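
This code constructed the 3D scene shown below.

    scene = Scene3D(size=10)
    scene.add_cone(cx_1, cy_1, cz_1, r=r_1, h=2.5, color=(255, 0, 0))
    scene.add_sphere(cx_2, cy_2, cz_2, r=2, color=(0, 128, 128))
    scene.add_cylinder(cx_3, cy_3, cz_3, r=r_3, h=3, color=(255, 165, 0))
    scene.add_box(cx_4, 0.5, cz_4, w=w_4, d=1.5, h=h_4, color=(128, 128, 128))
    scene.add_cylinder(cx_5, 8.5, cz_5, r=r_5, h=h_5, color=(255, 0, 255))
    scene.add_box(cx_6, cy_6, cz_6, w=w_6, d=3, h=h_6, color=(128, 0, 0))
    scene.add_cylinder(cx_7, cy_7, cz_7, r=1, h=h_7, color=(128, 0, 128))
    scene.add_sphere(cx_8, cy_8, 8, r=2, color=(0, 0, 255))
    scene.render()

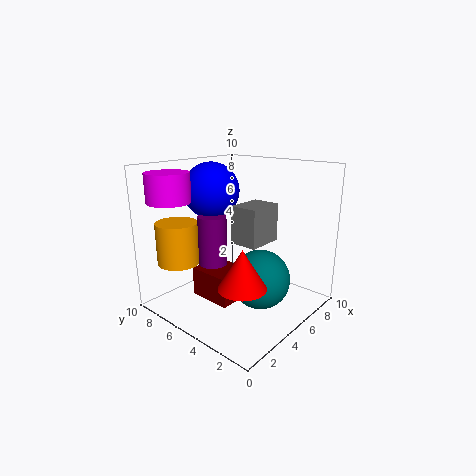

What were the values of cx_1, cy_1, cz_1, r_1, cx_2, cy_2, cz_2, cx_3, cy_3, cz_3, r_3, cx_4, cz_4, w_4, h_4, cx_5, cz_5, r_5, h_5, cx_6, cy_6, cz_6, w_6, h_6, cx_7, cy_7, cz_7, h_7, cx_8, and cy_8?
cx_1 = 2.5; cy_1 = 2.5; cz_1 = 3; r_1 = 1.5; cx_2 = 5; cy_2 = 3; cz_2 = 2.5; cx_3 = 2.5; cy_3 = 8.5; cz_3 = 3; r_3 = 1.5; cx_4 = 1; cz_4 = 6.5; w_4 = 2; h_4 = 2; cx_5 = 2; cz_5 = 7.5; r_5 = 1.5; h_5 = 2; cx_6 = 2.5; cy_6 = 4; cz_6 = 1; w_6 = 2.5; h_6 = 2; cx_7 = 4; cy_7 = 6.5; cz_7 = 2; h_7 = 4.5; cx_8 = 5; cy_8 = 7.5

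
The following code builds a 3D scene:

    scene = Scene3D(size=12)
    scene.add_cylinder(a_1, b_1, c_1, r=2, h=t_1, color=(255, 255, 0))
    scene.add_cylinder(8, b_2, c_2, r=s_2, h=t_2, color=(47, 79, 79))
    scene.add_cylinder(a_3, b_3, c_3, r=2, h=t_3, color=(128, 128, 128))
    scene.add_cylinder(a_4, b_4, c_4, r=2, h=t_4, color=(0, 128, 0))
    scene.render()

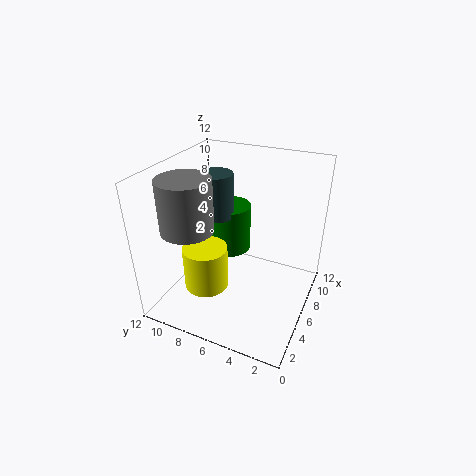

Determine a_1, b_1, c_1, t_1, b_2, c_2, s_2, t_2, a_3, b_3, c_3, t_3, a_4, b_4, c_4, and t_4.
a_1 = 5.5, b_1 = 9, c_1 = 0.5, t_1 = 4, b_2 = 9, c_2 = 6.5, s_2 = 1.5, t_2 = 4, a_3 = 2.5, b_3 = 8.5, c_3 = 8, t_3 = 4, a_4 = 9.5, b_4 = 8.5, c_4 = 2.5, t_4 = 4.5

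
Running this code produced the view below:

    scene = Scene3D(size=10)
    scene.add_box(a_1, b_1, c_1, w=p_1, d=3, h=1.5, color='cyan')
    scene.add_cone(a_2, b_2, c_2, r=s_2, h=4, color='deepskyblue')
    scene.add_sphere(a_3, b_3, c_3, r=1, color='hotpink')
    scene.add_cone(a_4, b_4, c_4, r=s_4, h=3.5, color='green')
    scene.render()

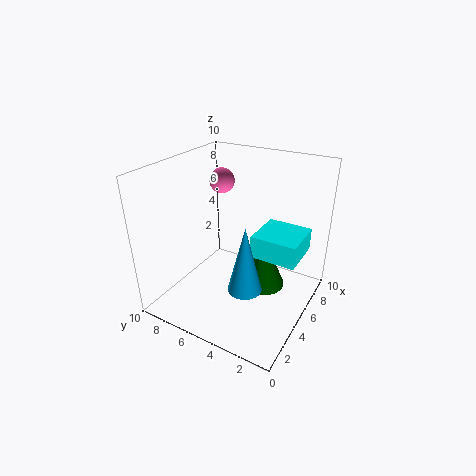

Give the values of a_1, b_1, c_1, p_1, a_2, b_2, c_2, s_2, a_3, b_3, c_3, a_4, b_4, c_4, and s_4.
a_1 = 4; b_1 = 0.5; c_1 = 4.5; p_1 = 3; a_2 = 1.5; b_2 = 2.5; c_2 = 4; s_2 = 1; a_3 = 8.5; b_3 = 8.5; c_3 = 7.5; a_4 = 5; b_4 = 3; c_4 = 2; s_4 = 1.5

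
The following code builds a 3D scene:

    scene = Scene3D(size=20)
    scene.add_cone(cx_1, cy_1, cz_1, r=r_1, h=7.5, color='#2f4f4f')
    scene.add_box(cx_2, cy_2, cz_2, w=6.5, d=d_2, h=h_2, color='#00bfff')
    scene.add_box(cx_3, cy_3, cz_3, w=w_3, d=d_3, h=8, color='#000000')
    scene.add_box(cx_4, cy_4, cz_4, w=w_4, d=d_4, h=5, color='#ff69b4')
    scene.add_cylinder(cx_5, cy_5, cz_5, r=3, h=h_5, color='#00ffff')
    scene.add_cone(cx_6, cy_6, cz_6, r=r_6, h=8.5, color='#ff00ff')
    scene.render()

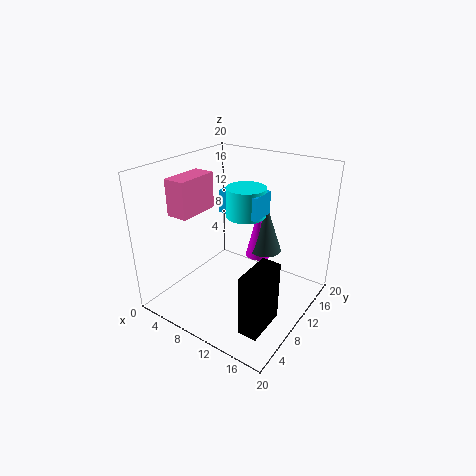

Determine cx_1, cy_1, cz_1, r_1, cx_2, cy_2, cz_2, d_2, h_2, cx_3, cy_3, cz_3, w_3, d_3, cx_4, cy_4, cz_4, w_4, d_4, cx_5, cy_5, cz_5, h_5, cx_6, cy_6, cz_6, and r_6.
cx_1 = 10.5; cy_1 = 17; cz_1 = 5; r_1 = 2.5; cx_2 = 4.5; cy_2 = 13; cz_2 = 11.5; d_2 = 4; h_2 = 3.5; cx_3 = 15.5; cy_3 = 2; cz_3 = 2; w_3 = 2.5; d_3 = 5.5; cx_4 = 2.5; cy_4 = 4.5; cz_4 = 13.5; w_4 = 3; d_4 = 6; cx_5 = 8; cy_5 = 15; cz_5 = 11; h_5 = 4.5; cx_6 = 9.5; cy_6 = 16.5; cz_6 = 4; r_6 = 2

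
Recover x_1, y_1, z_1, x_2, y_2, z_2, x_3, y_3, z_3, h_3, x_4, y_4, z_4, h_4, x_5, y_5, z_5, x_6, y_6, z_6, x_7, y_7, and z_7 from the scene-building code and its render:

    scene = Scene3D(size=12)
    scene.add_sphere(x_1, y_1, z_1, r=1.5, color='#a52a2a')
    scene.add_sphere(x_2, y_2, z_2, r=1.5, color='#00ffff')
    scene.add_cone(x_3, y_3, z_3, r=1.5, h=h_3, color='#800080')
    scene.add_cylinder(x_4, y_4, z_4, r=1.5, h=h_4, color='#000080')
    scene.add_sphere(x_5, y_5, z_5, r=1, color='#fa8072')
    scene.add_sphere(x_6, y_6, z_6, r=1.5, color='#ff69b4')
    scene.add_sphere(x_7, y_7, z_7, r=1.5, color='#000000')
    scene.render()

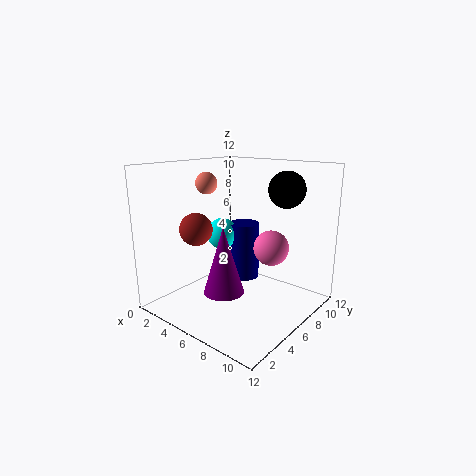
x_1 = 1.5, y_1 = 5.5, z_1 = 6, x_2 = 2, y_2 = 8.5, z_2 = 5, x_3 = 7.5, y_3 = 2.5, z_3 = 3, h_3 = 5, x_4 = 3.5, y_4 = 10, z_4 = 0.5, h_4 = 5.5, x_5 = 1.5, y_5 = 7, z_5 = 10, x_6 = 8, y_6 = 8, z_6 = 5, x_7 = 9, y_7 = 8.5, z_7 = 10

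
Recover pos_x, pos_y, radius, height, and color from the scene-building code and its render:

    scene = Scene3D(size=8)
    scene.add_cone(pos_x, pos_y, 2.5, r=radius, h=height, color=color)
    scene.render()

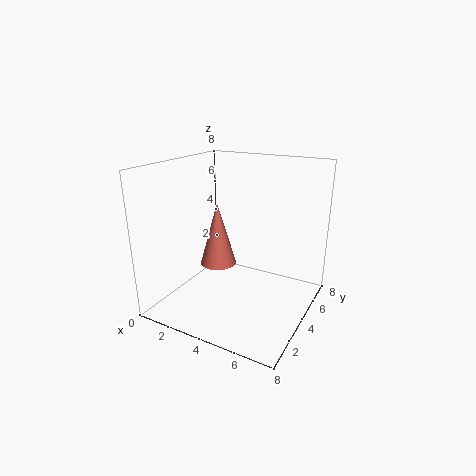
pos_x = 3; pos_y = 3.5; radius = 1; height = 3.5; color = 'salmon'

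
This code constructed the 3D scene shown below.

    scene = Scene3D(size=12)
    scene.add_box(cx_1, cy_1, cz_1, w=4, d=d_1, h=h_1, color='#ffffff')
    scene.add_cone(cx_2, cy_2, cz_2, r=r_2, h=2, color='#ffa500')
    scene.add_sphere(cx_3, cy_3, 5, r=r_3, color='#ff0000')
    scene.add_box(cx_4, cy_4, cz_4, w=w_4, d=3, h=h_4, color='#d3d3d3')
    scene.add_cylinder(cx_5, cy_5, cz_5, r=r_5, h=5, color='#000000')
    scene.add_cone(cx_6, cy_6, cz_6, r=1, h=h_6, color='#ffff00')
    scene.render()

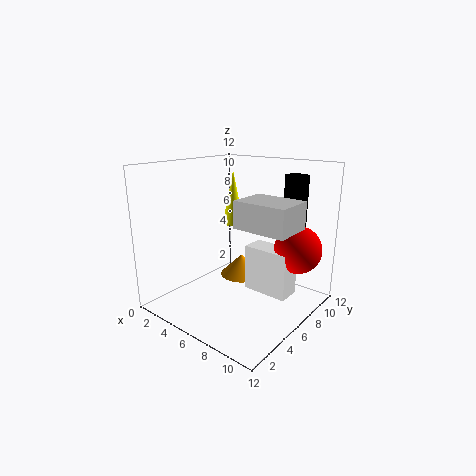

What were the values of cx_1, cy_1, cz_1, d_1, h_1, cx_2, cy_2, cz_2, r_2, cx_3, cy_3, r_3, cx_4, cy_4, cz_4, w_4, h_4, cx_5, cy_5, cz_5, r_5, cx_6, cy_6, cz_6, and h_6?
cx_1 = 6
cy_1 = 7
cz_1 = 1
d_1 = 2
h_1 = 4
cx_2 = 4
cy_2 = 9
cz_2 = 1
r_2 = 2
cx_3 = 10
cy_3 = 9
r_3 = 2
cx_4 = 8
cy_4 = 3
cz_4 = 8
w_4 = 4
h_4 = 2
cx_5 = 9
cy_5 = 10
cz_5 = 6
r_5 = 1
cx_6 = 3
cy_6 = 9
cz_6 = 6
h_6 = 5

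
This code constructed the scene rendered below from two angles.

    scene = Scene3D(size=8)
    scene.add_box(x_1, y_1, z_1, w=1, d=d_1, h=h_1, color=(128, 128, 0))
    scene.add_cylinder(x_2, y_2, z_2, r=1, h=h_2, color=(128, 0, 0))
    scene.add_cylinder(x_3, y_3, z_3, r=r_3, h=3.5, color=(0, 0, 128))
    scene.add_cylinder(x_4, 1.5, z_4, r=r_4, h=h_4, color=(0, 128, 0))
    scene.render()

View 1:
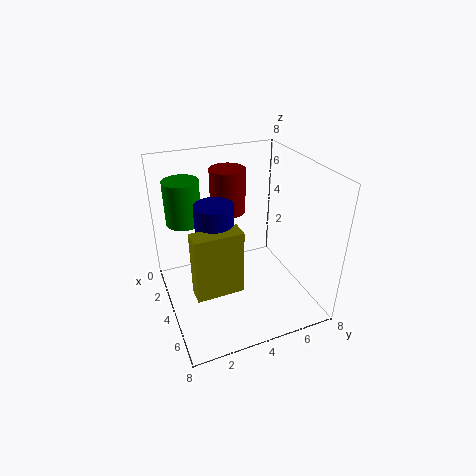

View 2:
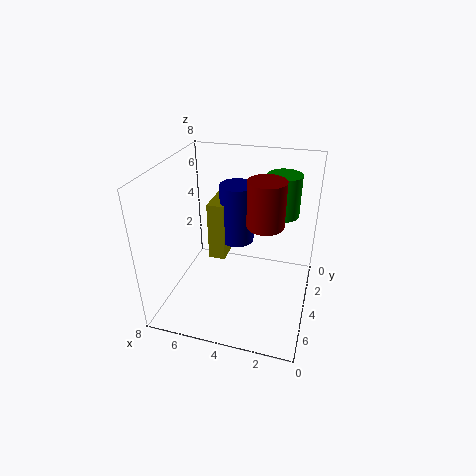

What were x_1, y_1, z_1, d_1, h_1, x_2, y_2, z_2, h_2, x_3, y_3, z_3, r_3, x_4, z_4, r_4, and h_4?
x_1 = 5, y_1 = 1, z_1 = 2, d_1 = 2.5, h_1 = 3.5, x_2 = 2.5, y_2 = 4, z_2 = 5, h_2 = 2.5, x_3 = 4.5, y_3 = 2.5, z_3 = 3, r_3 = 1, x_4 = 2, z_4 = 4.5, r_4 = 1, h_4 = 2.5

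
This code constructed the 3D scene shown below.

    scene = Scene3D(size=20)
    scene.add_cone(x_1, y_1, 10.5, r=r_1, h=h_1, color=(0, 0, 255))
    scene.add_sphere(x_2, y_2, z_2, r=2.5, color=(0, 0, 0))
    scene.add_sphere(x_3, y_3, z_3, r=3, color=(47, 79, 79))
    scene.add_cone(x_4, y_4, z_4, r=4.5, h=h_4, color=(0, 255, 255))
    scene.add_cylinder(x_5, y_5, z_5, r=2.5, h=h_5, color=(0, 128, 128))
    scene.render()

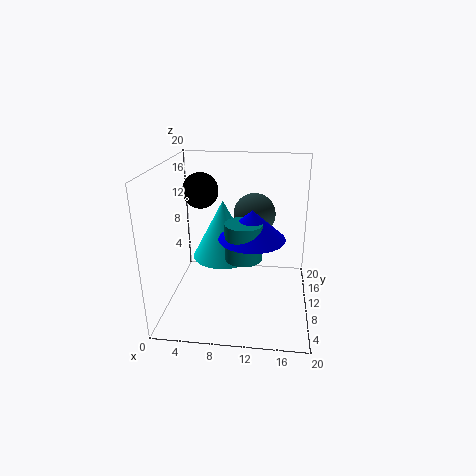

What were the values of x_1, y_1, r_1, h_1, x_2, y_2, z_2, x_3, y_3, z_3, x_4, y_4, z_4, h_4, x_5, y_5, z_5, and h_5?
x_1 = 12, y_1 = 9, r_1 = 4.5, h_1 = 4, x_2 = 4.5, y_2 = 12, z_2 = 16, x_3 = 12, y_3 = 13, z_3 = 12.5, x_4 = 7.5, y_4 = 12.5, z_4 = 6, h_4 = 8.5, x_5 = 11, y_5 = 8, z_5 = 8, h_5 = 5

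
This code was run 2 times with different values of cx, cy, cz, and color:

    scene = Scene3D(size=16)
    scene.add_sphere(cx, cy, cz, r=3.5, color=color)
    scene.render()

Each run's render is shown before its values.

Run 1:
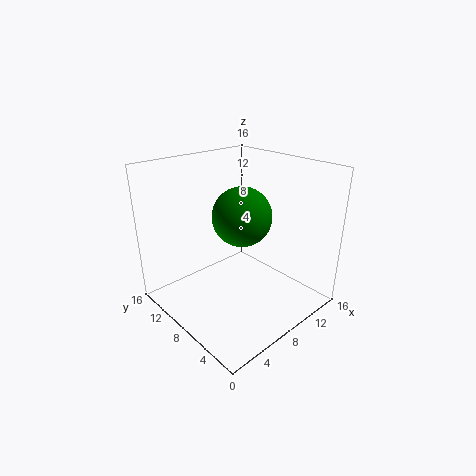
cx = 10
cy = 9.5
cz = 9.5
color = 'green'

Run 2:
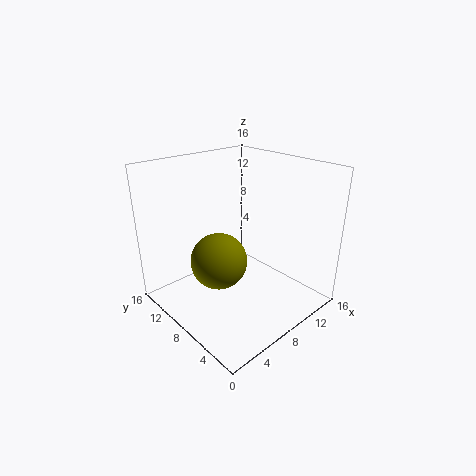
cx = 8
cy = 11.5
cz = 3.5
color = 'olive'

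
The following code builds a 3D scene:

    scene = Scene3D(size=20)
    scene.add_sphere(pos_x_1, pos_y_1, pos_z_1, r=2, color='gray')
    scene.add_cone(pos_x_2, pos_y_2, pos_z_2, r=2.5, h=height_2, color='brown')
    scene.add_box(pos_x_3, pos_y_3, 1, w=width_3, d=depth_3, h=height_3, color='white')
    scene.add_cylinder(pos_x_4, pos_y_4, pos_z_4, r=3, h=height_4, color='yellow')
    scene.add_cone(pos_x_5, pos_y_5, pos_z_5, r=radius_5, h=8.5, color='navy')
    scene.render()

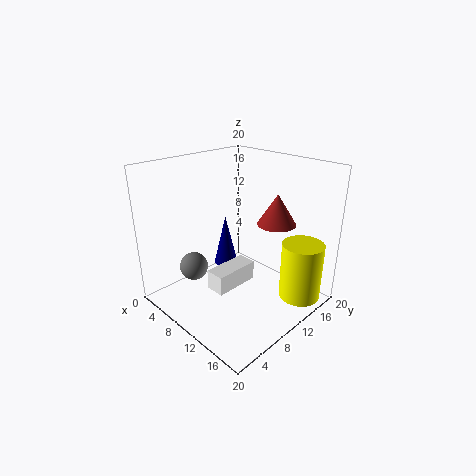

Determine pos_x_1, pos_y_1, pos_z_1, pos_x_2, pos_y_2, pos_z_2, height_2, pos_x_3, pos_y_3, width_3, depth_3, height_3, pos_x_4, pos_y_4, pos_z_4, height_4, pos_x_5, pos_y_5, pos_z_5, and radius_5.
pos_x_1 = 5.5, pos_y_1 = 5.5, pos_z_1 = 5.5, pos_x_2 = 15, pos_y_2 = 12, pos_z_2 = 13, height_2 = 4, pos_x_3 = 6, pos_y_3 = 7.5, width_3 = 3, depth_3 = 7, height_3 = 3, pos_x_4 = 16.5, pos_y_4 = 16.5, pos_z_4 = 0.5, height_4 = 8.5, pos_x_5 = 2, pos_y_5 = 15, pos_z_5 = 1, radius_5 = 2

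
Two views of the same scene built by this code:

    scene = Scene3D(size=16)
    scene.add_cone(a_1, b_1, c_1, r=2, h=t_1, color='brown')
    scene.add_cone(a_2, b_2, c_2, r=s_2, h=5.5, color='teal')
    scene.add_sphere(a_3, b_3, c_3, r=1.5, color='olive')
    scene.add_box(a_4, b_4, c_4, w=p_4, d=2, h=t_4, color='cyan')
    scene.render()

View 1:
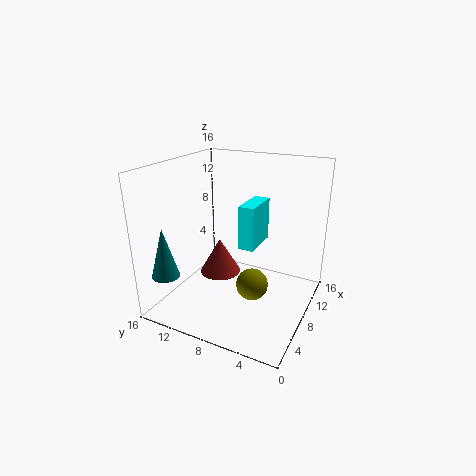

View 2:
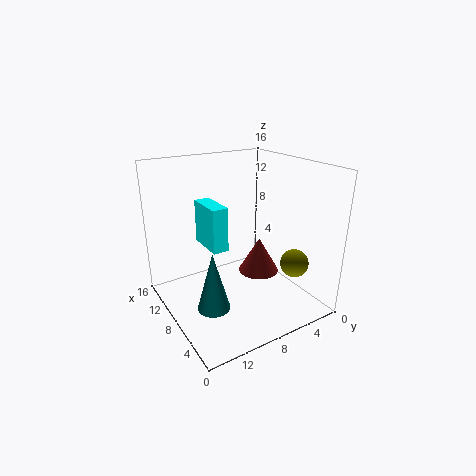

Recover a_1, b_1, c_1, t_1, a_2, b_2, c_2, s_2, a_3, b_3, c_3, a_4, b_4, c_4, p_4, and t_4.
a_1 = 4; b_1 = 8; c_1 = 6; t_1 = 3.5; a_2 = 2.5; b_2 = 14; c_2 = 4.5; s_2 = 1.5; a_3 = 3; b_3 = 4; c_3 = 6; a_4 = 11; b_4 = 7.5; c_4 = 5; p_4 = 5; t_4 = 5.5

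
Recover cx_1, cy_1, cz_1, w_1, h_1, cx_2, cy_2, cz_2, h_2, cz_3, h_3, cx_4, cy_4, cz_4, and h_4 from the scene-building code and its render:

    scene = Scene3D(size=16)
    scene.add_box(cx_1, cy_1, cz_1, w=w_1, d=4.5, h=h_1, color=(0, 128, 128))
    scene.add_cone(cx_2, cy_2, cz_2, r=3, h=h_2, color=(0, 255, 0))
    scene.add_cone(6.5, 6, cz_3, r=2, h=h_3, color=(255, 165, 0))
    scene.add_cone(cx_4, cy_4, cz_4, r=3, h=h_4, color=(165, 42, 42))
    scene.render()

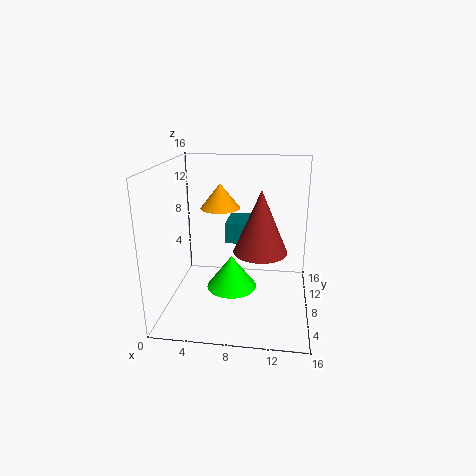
cx_1 = 6, cy_1 = 11, cz_1 = 6, w_1 = 4, h_1 = 2.5, cx_2 = 7, cy_2 = 9.5, cz_2 = 1, h_2 = 4, cz_3 = 12, h_3 = 2.5, cx_4 = 10.5, cy_4 = 8, cz_4 = 6.5, h_4 = 7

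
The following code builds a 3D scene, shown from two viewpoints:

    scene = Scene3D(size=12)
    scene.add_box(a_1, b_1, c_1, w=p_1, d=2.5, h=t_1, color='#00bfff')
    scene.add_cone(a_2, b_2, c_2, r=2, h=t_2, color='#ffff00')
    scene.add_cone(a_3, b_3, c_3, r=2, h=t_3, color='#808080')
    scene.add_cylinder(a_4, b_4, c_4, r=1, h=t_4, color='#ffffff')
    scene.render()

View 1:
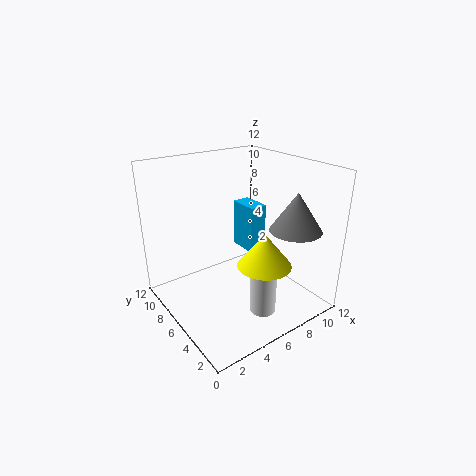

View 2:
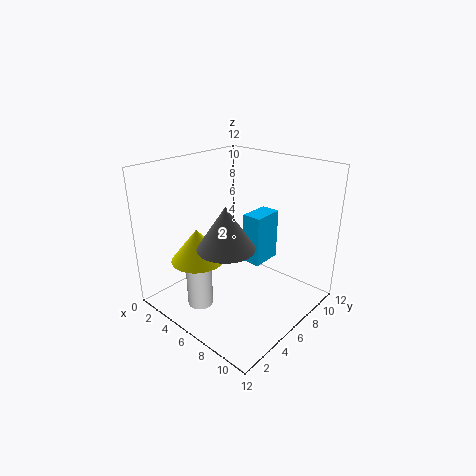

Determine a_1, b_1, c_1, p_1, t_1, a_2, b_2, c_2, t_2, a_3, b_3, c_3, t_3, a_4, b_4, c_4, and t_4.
a_1 = 7
b_1 = 5.5
c_1 = 4.5
p_1 = 1.5
t_1 = 4
a_2 = 5.5
b_2 = 2
c_2 = 5.5
t_2 = 2.5
a_3 = 8.5
b_3 = 2
c_3 = 7.5
t_3 = 3
a_4 = 5.5
b_4 = 2
c_4 = 1.5
t_4 = 3.5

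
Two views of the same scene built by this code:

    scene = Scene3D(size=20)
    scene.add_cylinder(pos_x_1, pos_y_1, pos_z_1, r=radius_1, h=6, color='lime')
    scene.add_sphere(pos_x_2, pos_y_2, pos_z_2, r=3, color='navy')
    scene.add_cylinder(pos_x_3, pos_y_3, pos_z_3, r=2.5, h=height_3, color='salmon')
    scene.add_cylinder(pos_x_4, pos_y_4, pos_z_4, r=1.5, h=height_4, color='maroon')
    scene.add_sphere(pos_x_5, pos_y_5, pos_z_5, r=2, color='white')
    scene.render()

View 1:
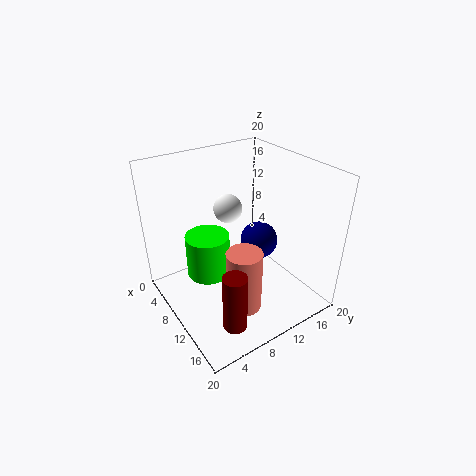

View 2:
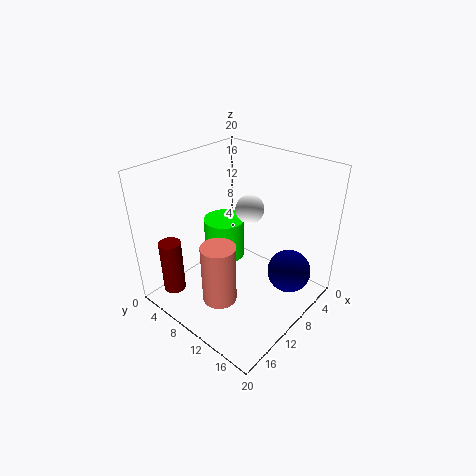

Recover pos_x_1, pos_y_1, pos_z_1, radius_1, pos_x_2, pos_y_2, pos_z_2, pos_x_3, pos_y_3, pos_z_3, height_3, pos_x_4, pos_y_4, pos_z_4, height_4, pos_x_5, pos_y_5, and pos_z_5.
pos_x_1 = 8.5
pos_y_1 = 6
pos_z_1 = 5
radius_1 = 3
pos_x_2 = 6.5
pos_y_2 = 16.5
pos_z_2 = 5.5
pos_x_3 = 13
pos_y_3 = 9
pos_z_3 = 0.5
height_3 = 9
pos_x_4 = 17.5
pos_y_4 = 4.5
pos_z_4 = 3
height_4 = 7.5
pos_x_5 = 7.5
pos_y_5 = 10
pos_z_5 = 13.5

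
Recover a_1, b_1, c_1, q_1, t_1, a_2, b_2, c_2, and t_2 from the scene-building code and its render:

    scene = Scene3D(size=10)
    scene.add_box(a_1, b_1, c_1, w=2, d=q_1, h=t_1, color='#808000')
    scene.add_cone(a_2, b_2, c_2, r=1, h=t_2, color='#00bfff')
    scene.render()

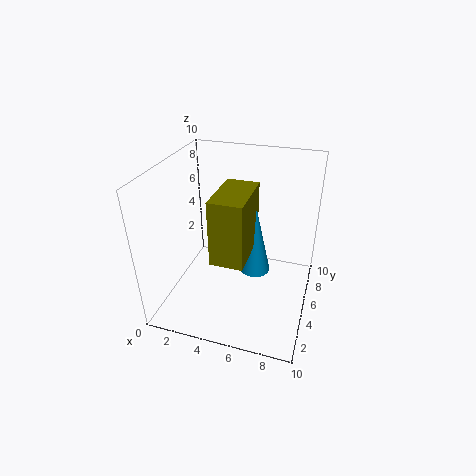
a_1 = 4.5; b_1 = 1; c_1 = 5.5; q_1 = 3.5; t_1 = 4; a_2 = 6.5; b_2 = 4; c_2 = 3.5; t_2 = 4.5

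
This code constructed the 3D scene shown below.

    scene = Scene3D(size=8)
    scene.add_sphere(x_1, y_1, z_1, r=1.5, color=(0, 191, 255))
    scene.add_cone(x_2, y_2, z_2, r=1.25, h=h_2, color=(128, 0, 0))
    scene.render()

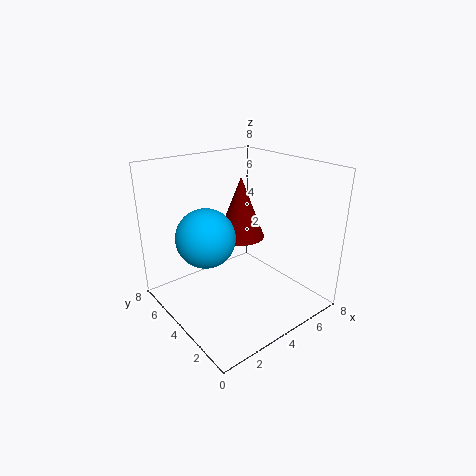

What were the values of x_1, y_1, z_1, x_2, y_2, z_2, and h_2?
x_1 = 1.75; y_1 = 3.75; z_1 = 4.75; x_2 = 4; y_2 = 3.75; z_2 = 4.25; h_2 = 3.25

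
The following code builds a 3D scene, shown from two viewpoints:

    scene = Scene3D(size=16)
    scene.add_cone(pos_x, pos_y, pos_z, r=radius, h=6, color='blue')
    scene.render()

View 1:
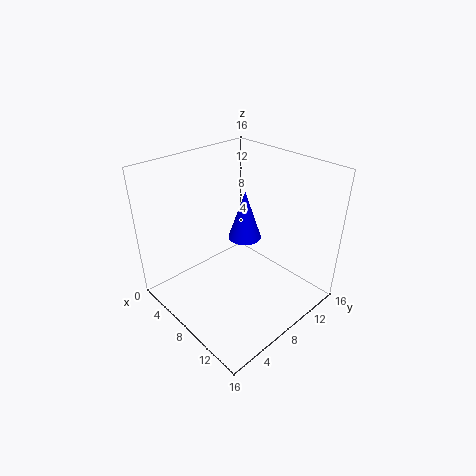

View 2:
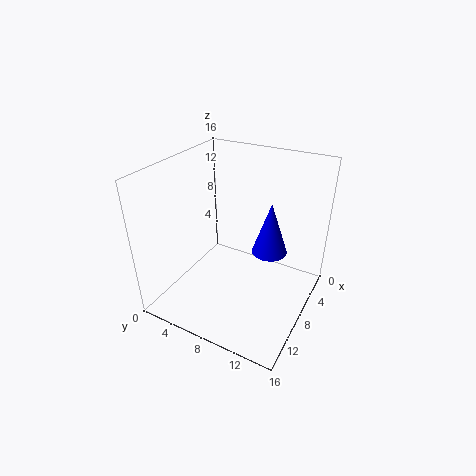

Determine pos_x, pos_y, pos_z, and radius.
pos_x = 6, pos_y = 11, pos_z = 6, radius = 2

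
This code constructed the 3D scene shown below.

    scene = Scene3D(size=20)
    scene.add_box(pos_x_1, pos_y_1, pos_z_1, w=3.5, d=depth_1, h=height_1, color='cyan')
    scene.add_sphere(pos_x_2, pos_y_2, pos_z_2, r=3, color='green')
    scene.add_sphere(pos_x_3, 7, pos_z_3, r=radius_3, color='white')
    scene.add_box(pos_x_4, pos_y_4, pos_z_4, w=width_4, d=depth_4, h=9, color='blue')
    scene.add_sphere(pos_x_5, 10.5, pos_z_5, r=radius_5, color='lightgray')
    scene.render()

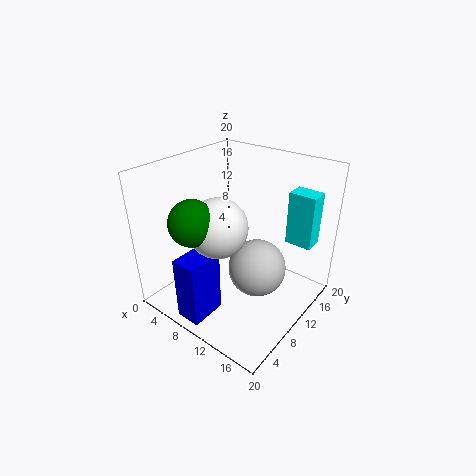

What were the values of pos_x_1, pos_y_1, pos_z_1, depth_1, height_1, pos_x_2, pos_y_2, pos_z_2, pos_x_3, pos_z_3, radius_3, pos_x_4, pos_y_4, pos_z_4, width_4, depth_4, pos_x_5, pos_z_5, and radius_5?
pos_x_1 = 16
pos_y_1 = 12.5
pos_z_1 = 10.5
depth_1 = 2.5
height_1 = 7
pos_x_2 = 7.5
pos_y_2 = 4
pos_z_2 = 14
pos_x_3 = 9
pos_z_3 = 12.5
radius_3 = 4
pos_x_4 = 6.5
pos_y_4 = 1
pos_z_4 = 0.5
width_4 = 3.5
depth_4 = 5
pos_x_5 = 13
pos_z_5 = 6
radius_5 = 4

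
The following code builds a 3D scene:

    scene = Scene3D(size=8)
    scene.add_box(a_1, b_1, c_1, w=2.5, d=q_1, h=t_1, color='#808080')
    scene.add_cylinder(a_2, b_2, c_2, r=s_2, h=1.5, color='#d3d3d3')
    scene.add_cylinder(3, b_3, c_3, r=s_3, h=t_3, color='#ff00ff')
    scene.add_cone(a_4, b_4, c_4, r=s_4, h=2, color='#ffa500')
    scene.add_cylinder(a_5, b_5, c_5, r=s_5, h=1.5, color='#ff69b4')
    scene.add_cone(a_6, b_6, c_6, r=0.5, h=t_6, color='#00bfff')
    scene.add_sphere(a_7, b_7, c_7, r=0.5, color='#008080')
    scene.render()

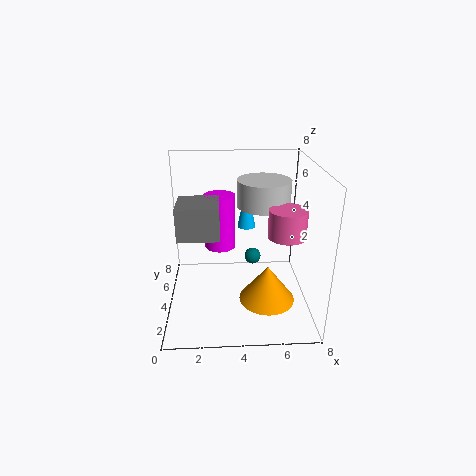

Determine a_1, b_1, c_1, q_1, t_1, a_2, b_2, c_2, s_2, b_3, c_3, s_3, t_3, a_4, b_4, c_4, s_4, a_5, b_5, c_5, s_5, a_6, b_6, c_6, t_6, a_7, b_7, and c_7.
a_1 = 0.5, b_1 = 4.5, c_1 = 3.5, q_1 = 2.5, t_1 = 2, a_2 = 5.5, b_2 = 5, c_2 = 5.5, s_2 = 1.5, b_3 = 7, c_3 = 2, s_3 = 1, t_3 = 3.5, a_4 = 5.5, b_4 = 2.5, c_4 = 1, s_4 = 1.5, a_5 = 6.5, b_5 = 3, c_5 = 4.5, s_5 = 1, a_6 = 4.5, b_6 = 4.5, c_6 = 4.5, t_6 = 2.5, a_7 = 5, b_7 = 5.5, c_7 = 2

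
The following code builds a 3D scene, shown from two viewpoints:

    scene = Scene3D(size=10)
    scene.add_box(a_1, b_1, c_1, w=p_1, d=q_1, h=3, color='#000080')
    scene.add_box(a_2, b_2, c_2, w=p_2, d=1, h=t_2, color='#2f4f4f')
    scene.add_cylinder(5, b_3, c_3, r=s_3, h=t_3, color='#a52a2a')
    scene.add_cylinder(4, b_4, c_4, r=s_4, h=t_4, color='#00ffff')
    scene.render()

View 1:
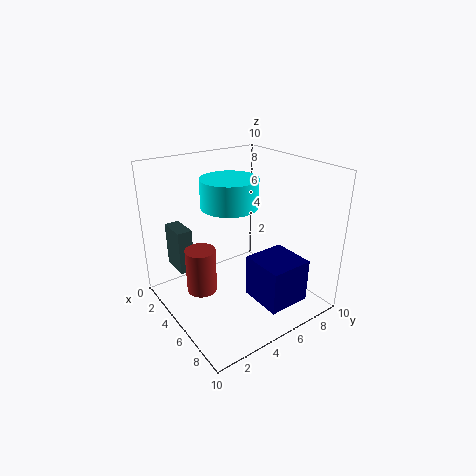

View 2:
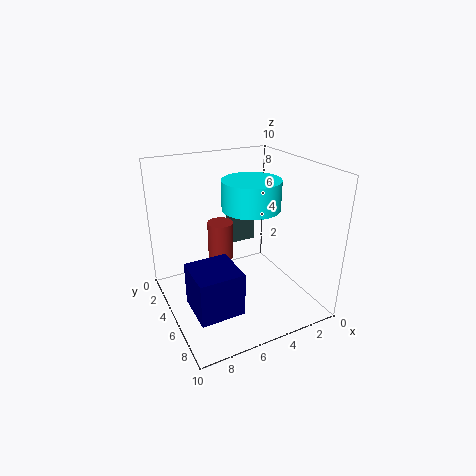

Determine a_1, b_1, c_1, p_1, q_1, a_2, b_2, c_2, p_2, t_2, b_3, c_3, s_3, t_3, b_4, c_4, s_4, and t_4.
a_1 = 6
b_1 = 5
c_1 = 1
p_1 = 3
q_1 = 3
a_2 = 2
b_2 = 1
c_2 = 3
p_2 = 2
t_2 = 3
b_3 = 2
c_3 = 2
s_3 = 1
t_3 = 3
b_4 = 5
c_4 = 7
s_4 = 2
t_4 = 2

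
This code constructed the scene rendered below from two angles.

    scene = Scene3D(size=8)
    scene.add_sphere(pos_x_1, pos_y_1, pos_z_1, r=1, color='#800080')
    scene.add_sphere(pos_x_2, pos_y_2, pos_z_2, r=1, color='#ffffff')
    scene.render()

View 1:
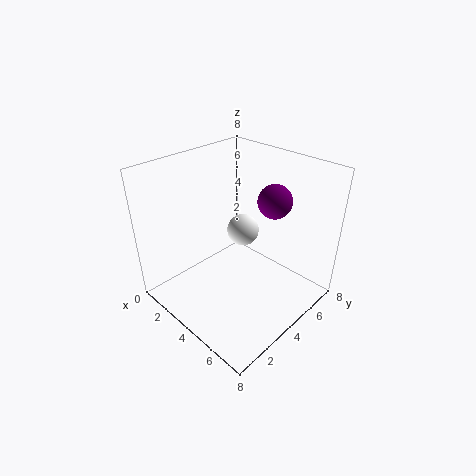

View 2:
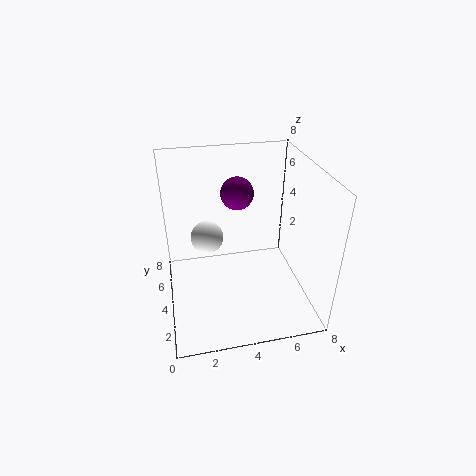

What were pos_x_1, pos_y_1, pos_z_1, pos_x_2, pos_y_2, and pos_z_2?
pos_x_1 = 4.5
pos_y_1 = 6.5
pos_z_1 = 5.5
pos_x_2 = 2.5
pos_y_2 = 6
pos_z_2 = 3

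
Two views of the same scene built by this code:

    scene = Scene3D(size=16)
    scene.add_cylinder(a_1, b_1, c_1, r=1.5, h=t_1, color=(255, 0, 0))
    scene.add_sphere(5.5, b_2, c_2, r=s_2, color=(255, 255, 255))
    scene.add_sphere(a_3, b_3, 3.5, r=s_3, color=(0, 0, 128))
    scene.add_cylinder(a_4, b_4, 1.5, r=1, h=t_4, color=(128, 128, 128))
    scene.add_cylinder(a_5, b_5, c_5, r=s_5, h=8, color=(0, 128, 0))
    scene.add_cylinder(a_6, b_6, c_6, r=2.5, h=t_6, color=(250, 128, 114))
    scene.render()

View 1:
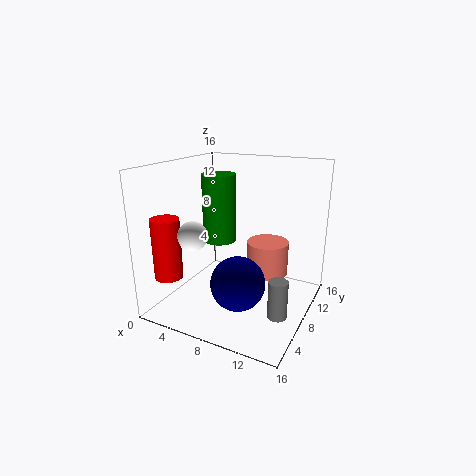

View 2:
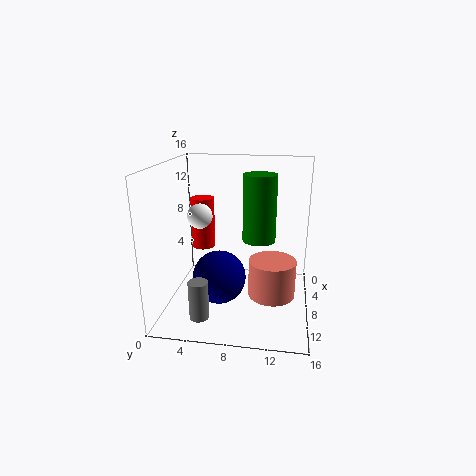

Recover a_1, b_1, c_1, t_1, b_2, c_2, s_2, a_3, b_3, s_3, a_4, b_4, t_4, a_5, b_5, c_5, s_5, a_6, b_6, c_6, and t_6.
a_1 = 2.5; b_1 = 2.5; c_1 = 4.5; t_1 = 6.5; b_2 = 3; c_2 = 9.5; s_2 = 1.5; a_3 = 9; b_3 = 6; s_3 = 3; a_4 = 14; b_4 = 5; t_4 = 4; a_5 = 4.5; b_5 = 10; c_5 = 6.5; s_5 = 2; a_6 = 10; b_6 = 12; c_6 = 2.5; t_6 = 4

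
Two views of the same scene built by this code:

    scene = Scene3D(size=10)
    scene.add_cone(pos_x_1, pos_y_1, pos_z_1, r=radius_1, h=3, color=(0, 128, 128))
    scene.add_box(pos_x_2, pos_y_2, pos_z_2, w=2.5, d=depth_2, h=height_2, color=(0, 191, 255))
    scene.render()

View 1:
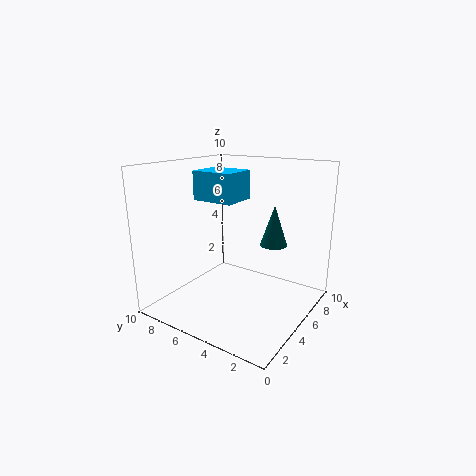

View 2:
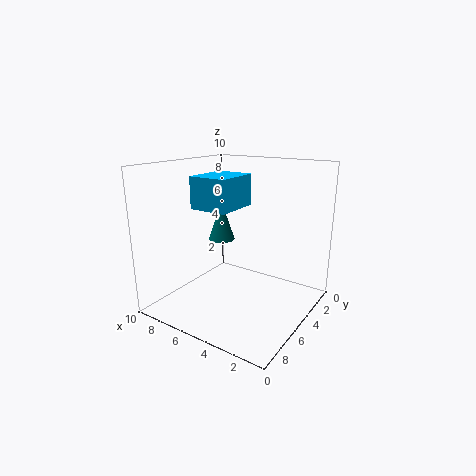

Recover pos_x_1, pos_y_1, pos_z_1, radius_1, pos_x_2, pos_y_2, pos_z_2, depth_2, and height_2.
pos_x_1 = 7.5, pos_y_1 = 3.5, pos_z_1 = 4, radius_1 = 1, pos_x_2 = 4, pos_y_2 = 5, pos_z_2 = 7.5, depth_2 = 3, height_2 = 2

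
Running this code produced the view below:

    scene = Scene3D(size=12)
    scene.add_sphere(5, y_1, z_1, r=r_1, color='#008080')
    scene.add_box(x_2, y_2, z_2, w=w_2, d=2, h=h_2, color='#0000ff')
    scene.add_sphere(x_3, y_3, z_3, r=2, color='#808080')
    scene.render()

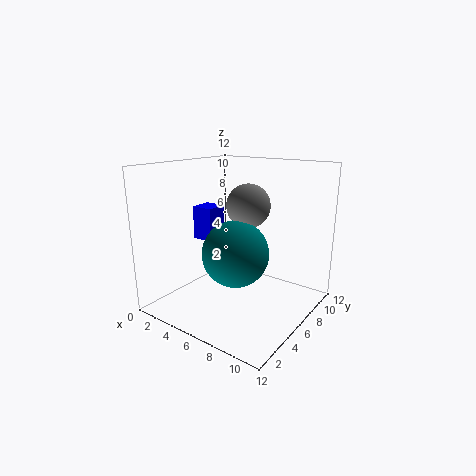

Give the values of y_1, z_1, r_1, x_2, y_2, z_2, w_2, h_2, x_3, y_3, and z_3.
y_1 = 7, z_1 = 4, r_1 = 3, x_2 = 1, y_2 = 6, z_2 = 5, w_2 = 2, h_2 = 3, x_3 = 5, y_3 = 9, z_3 = 8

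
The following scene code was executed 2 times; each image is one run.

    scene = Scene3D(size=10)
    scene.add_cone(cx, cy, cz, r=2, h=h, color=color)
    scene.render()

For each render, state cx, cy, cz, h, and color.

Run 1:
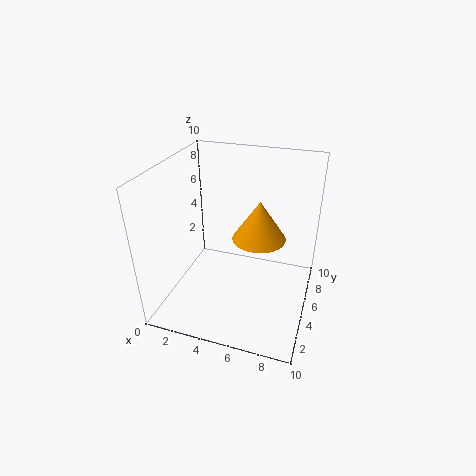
cx = 6
cy = 7
cz = 4
h = 3
color = 'orange'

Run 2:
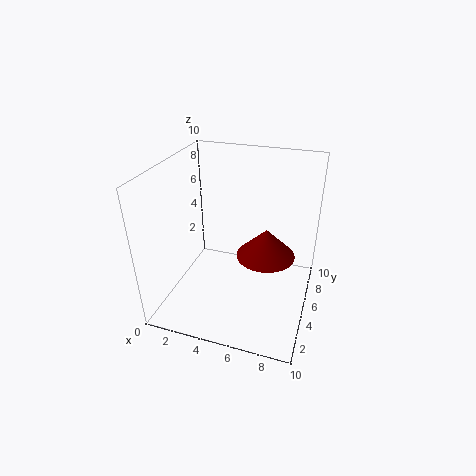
cx = 7
cy = 5
cz = 4
h = 2
color = 'maroon'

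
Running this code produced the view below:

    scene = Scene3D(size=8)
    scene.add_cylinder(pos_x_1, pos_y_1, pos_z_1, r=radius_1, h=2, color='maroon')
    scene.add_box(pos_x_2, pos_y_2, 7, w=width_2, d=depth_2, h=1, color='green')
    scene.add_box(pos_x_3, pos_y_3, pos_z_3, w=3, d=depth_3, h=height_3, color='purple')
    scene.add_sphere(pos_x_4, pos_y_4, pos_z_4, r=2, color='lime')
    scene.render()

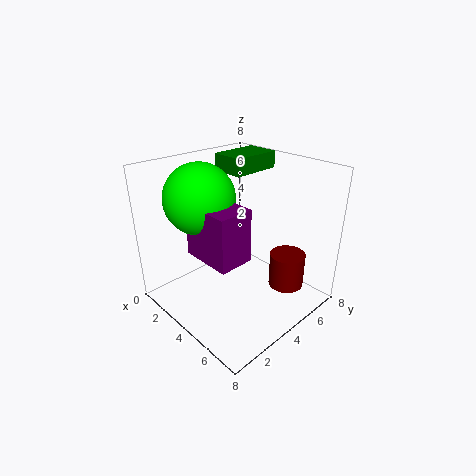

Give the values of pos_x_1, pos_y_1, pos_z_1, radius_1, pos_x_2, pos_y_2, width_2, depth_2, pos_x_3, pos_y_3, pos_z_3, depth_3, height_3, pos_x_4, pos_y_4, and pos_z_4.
pos_x_1 = 6; pos_y_1 = 6; pos_z_1 = 1; radius_1 = 1; pos_x_2 = 1; pos_y_2 = 5; width_2 = 2; depth_2 = 3; pos_x_3 = 2; pos_y_3 = 2; pos_z_3 = 3; depth_3 = 2; height_3 = 3; pos_x_4 = 2; pos_y_4 = 3; pos_z_4 = 6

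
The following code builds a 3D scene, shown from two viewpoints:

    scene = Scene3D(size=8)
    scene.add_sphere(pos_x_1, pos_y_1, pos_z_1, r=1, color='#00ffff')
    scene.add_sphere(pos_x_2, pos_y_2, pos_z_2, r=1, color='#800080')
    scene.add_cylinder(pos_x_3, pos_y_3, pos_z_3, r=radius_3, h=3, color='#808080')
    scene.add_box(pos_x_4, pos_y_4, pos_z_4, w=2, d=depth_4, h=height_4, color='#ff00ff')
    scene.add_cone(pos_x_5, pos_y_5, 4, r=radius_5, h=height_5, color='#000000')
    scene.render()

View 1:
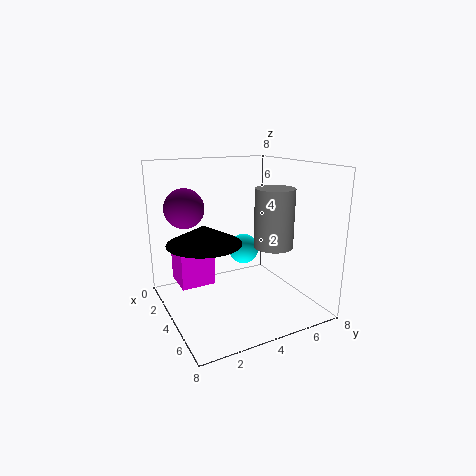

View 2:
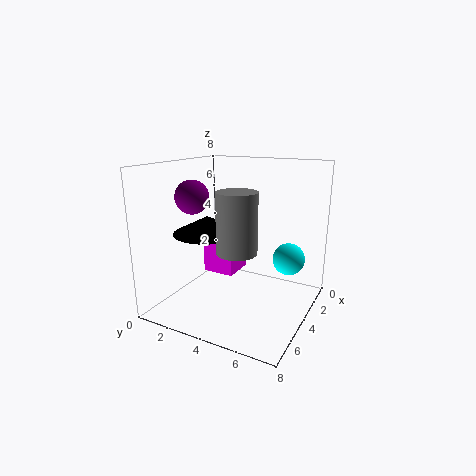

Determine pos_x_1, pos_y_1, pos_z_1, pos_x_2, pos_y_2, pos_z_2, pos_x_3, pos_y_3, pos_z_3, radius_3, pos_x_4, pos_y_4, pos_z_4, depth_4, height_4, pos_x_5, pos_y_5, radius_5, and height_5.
pos_x_1 = 1
pos_y_1 = 6
pos_z_1 = 2
pos_x_2 = 4
pos_y_2 = 1
pos_z_2 = 6
pos_x_3 = 6
pos_y_3 = 5
pos_z_3 = 4
radius_3 = 1
pos_x_4 = 1
pos_y_4 = 1
pos_z_4 = 1
depth_4 = 2
height_4 = 2
pos_x_5 = 4
pos_y_5 = 2
radius_5 = 2
height_5 = 1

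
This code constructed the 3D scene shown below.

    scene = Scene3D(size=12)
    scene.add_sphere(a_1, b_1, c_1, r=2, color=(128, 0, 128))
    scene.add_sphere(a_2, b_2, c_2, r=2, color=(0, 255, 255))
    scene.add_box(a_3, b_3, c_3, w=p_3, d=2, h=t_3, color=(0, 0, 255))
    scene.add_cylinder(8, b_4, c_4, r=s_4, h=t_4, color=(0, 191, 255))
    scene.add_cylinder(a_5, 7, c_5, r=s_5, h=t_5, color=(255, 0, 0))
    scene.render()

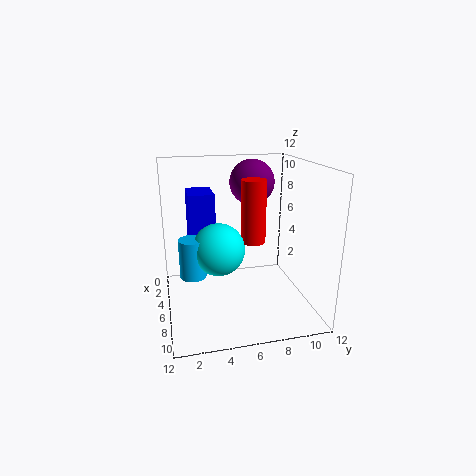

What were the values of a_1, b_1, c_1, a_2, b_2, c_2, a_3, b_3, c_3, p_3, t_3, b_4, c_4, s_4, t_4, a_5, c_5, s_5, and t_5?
a_1 = 3; b_1 = 8; c_1 = 10; a_2 = 8; b_2 = 4; c_2 = 6; a_3 = 4; b_3 = 2; c_3 = 5; p_3 = 3; t_3 = 5; b_4 = 2; c_4 = 4; s_4 = 1; t_4 = 3; a_5 = 7; c_5 = 6; s_5 = 1; t_5 = 5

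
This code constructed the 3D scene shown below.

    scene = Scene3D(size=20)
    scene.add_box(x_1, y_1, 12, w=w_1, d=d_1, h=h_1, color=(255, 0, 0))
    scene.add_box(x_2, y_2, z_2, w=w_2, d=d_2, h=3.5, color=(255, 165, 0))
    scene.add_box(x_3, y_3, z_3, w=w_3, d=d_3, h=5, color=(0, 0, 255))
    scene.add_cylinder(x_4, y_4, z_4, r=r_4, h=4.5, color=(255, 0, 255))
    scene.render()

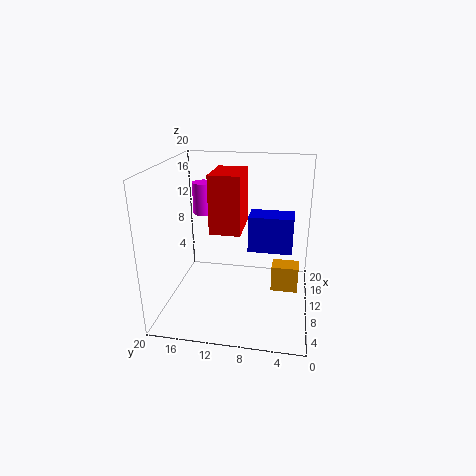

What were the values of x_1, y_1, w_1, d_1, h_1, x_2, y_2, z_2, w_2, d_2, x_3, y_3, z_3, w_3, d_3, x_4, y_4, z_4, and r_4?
x_1 = 6; y_1 = 9; w_1 = 6; d_1 = 4; h_1 = 7.5; x_2 = 7; y_2 = 1.5; z_2 = 4; w_2 = 2.5; d_2 = 3.5; x_3 = 9; y_3 = 2.5; z_3 = 8.5; w_3 = 3.5; d_3 = 6; x_4 = 12.5; y_4 = 15.5; z_4 = 12.5; r_4 = 1.5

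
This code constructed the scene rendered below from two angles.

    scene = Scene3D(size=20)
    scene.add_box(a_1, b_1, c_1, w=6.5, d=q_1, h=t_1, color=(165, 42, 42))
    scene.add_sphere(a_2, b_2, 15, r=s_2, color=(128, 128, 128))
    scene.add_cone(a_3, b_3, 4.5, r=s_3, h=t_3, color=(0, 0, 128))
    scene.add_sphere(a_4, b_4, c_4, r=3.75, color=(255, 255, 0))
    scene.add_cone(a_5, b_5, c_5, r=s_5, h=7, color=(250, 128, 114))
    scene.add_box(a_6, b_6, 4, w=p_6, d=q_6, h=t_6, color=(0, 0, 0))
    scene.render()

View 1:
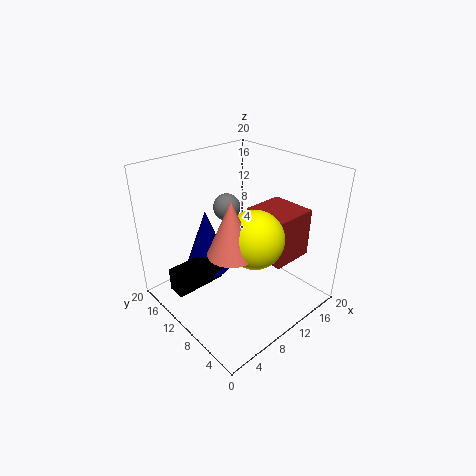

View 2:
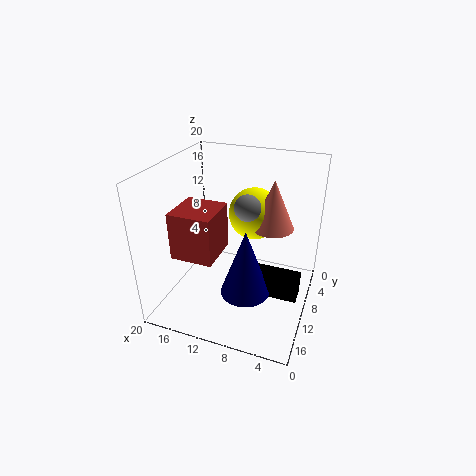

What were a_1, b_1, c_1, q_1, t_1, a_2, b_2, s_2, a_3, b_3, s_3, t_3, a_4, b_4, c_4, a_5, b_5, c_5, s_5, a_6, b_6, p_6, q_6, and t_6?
a_1 = 13.5, b_1 = 5.25, c_1 = 5.5, q_1 = 6.75, t_1 = 7.25, a_2 = 8.5, b_2 = 10.5, s_2 = 1.75, a_3 = 7.5, b_3 = 14, s_3 = 3.25, t_3 = 9, a_4 = 9, b_4 = 5.75, c_4 = 12, a_5 = 6, b_5 = 6.75, c_5 = 10.75, s_5 = 3, a_6 = 0.75, b_6 = 11, p_6 = 7, q_6 = 2.5, t_6 = 3.25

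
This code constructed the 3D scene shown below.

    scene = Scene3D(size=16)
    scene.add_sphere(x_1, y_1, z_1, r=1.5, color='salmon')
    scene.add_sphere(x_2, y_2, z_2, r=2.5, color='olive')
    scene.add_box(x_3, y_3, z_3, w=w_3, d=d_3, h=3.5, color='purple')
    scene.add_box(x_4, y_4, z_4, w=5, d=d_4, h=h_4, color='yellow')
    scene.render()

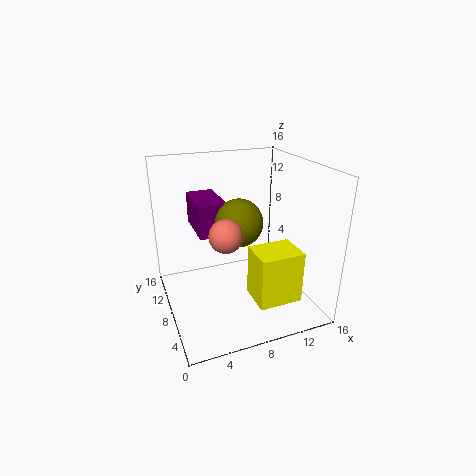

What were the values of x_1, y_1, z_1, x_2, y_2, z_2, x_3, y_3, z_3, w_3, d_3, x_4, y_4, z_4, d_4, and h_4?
x_1 = 4.5
y_1 = 2
z_1 = 11.5
x_2 = 7.5
y_2 = 6.5
z_2 = 10.5
x_3 = 3.5
y_3 = 7
z_3 = 9
w_3 = 3
d_3 = 5.5
x_4 = 9
y_4 = 3.5
z_4 = 1
d_4 = 4
h_4 = 6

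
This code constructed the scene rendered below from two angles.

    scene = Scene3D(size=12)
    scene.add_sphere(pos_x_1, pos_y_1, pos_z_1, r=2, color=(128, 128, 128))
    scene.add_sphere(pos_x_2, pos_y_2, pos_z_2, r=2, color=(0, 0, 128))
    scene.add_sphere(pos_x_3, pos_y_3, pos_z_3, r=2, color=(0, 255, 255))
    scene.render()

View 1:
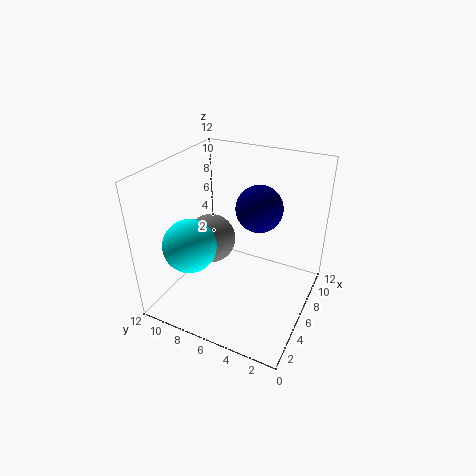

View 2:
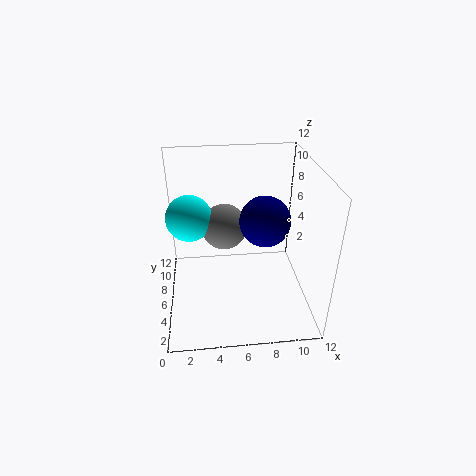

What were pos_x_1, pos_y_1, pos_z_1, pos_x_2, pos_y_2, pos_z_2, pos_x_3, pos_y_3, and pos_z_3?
pos_x_1 = 5, pos_y_1 = 8, pos_z_1 = 6, pos_x_2 = 8, pos_y_2 = 5, pos_z_2 = 8, pos_x_3 = 2, pos_y_3 = 8, pos_z_3 = 7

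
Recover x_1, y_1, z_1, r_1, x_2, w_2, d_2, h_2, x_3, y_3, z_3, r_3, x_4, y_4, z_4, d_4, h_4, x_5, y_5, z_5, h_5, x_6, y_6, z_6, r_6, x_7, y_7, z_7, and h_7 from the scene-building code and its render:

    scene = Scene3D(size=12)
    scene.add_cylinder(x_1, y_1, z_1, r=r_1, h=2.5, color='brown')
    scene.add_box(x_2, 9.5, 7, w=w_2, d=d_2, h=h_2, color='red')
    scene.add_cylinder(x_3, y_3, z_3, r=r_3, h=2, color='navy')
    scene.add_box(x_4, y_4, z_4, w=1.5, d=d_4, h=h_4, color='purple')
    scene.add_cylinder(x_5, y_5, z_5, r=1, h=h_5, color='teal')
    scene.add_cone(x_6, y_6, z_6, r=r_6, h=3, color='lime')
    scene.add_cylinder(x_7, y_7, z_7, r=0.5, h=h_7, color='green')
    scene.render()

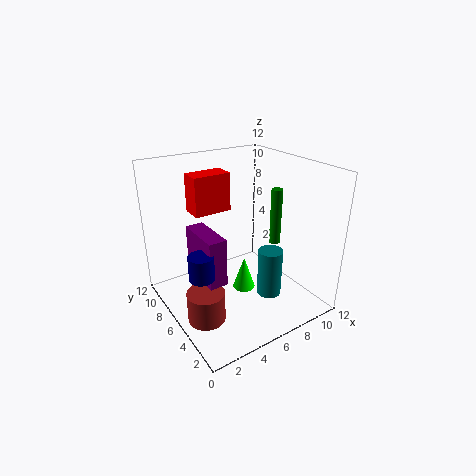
x_1 = 2, y_1 = 4.5, z_1 = 0.5, r_1 = 1.5, x_2 = 4, w_2 = 3.5, d_2 = 2, h_2 = 3.5, x_3 = 2, y_3 = 5, z_3 = 4, r_3 = 1, x_4 = 2.5, y_4 = 4.5, z_4 = 3, d_4 = 4, h_4 = 4, x_5 = 7.5, y_5 = 3.5, z_5 = 1.5, h_5 = 4, x_6 = 7, y_6 = 6.5, z_6 = 0.5, r_6 = 1, x_7 = 10, y_7 = 6, z_7 = 4.5, h_7 = 5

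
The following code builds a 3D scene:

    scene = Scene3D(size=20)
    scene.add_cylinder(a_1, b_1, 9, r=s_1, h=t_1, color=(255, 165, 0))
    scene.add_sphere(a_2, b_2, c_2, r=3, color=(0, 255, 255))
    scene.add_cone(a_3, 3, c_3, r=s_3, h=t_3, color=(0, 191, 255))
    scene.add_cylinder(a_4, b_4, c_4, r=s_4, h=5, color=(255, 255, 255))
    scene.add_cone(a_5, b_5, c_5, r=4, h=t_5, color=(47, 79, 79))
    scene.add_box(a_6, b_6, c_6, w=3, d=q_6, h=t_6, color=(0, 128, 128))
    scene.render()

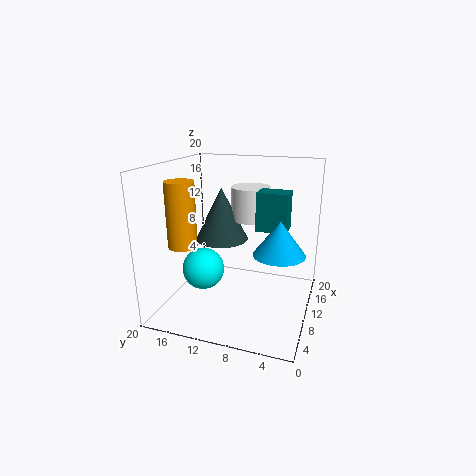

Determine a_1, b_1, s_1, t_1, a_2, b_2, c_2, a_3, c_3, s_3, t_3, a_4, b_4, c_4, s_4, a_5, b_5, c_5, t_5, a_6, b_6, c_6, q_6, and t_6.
a_1 = 7, b_1 = 17, s_1 = 2, t_1 = 9, a_2 = 9, b_2 = 15, c_2 = 5, a_3 = 4, c_3 = 11, s_3 = 3, t_3 = 4, a_4 = 16, b_4 = 10, c_4 = 11, s_4 = 3, a_5 = 14, b_5 = 14, c_5 = 8, t_5 = 8, a_6 = 8, b_6 = 3, c_6 = 12, q_6 = 4, t_6 = 5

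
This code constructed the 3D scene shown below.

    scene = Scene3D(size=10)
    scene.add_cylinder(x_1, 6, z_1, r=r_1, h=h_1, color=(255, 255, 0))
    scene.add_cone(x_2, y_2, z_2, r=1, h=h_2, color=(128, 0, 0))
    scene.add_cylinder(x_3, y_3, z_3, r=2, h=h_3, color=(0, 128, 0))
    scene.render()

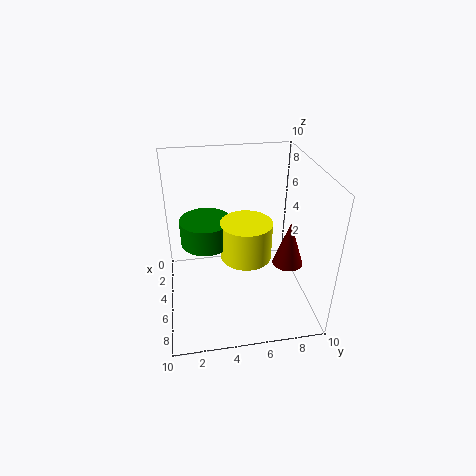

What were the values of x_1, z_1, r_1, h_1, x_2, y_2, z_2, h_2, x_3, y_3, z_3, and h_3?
x_1 = 3; z_1 = 2; r_1 = 2; h_1 = 3; x_2 = 7; y_2 = 8; z_2 = 4; h_2 = 3; x_3 = 2; y_3 = 3; z_3 = 3; h_3 = 2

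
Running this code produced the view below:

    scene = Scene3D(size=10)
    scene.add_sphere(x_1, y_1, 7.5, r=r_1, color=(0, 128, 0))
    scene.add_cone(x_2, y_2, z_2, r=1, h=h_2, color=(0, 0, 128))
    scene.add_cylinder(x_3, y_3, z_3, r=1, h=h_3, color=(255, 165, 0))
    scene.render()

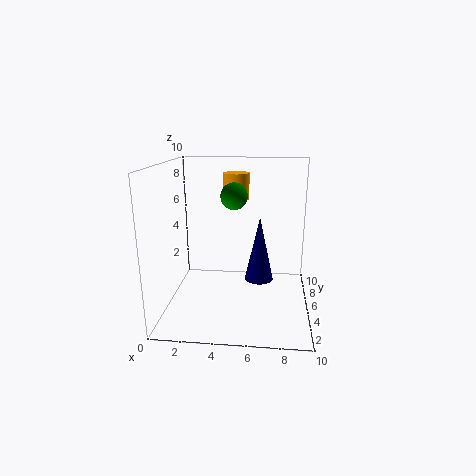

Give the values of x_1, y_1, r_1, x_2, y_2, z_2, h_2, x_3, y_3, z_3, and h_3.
x_1 = 4.5
y_1 = 7
r_1 = 1
x_2 = 6.5
y_2 = 5
z_2 = 2
h_2 = 4.5
x_3 = 4.5
y_3 = 8.5
z_3 = 7
h_3 = 2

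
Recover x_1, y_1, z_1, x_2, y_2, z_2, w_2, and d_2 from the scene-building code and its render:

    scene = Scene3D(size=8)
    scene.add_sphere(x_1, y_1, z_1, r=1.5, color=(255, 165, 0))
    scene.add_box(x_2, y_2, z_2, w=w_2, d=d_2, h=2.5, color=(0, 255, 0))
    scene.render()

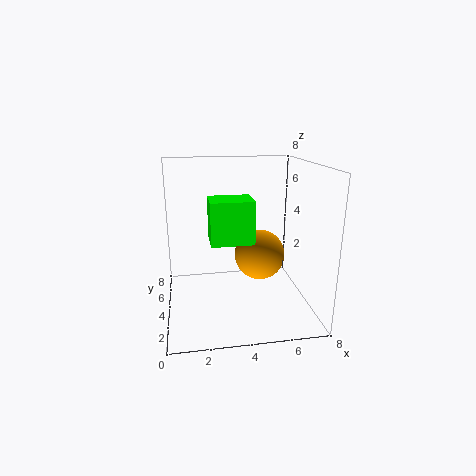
x_1 = 5.5, y_1 = 5, z_1 = 2.5, x_2 = 2.5, y_2 = 4, z_2 = 3.5, w_2 = 2.5, d_2 = 2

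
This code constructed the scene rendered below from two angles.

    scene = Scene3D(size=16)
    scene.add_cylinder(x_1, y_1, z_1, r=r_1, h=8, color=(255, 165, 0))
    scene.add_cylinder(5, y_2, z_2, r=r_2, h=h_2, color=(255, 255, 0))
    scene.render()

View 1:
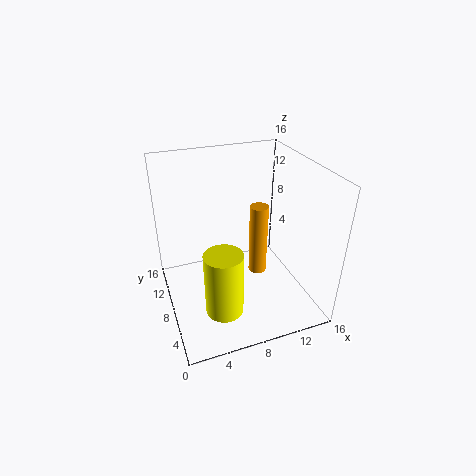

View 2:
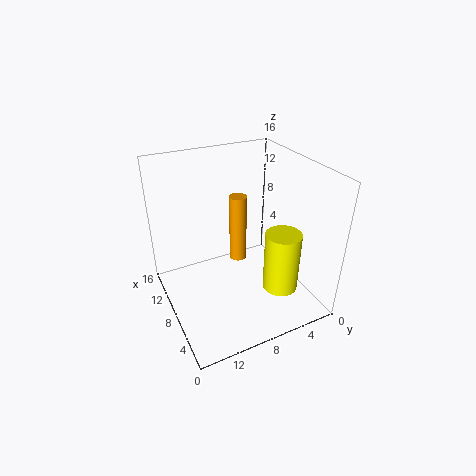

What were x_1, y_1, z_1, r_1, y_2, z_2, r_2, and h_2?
x_1 = 10, y_1 = 7, z_1 = 4, r_1 = 1, y_2 = 4, z_2 = 2, r_2 = 2, h_2 = 7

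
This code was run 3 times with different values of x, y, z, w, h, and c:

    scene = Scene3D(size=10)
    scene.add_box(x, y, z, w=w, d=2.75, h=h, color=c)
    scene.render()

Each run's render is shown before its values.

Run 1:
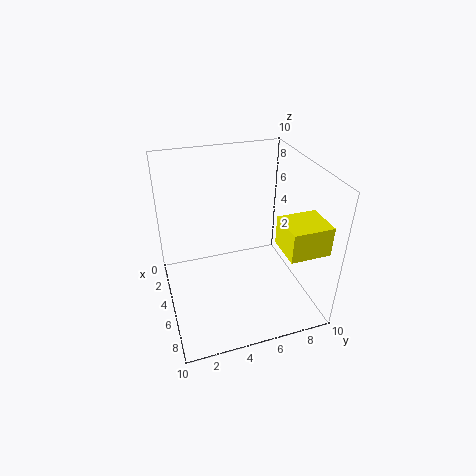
x = 6.25, y = 7.25, z = 5, w = 2.5, h = 2, c = 'yellow'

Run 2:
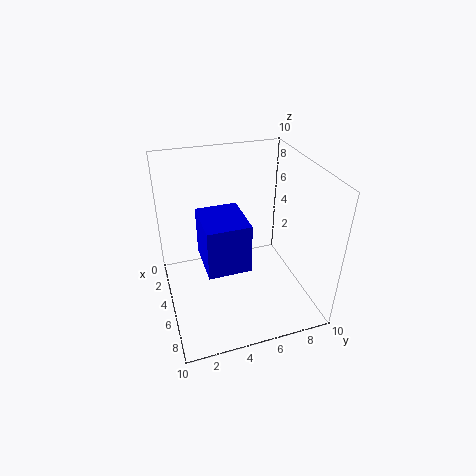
x = 4.5, y = 2.25, z = 4.25, w = 3.25, h = 3.25, c = 'blue'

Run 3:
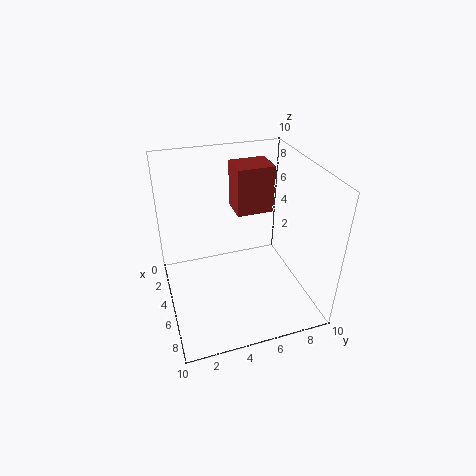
x = 1.25, y = 5.5, z = 5.75, w = 2.25, h = 3.5, c = 'brown'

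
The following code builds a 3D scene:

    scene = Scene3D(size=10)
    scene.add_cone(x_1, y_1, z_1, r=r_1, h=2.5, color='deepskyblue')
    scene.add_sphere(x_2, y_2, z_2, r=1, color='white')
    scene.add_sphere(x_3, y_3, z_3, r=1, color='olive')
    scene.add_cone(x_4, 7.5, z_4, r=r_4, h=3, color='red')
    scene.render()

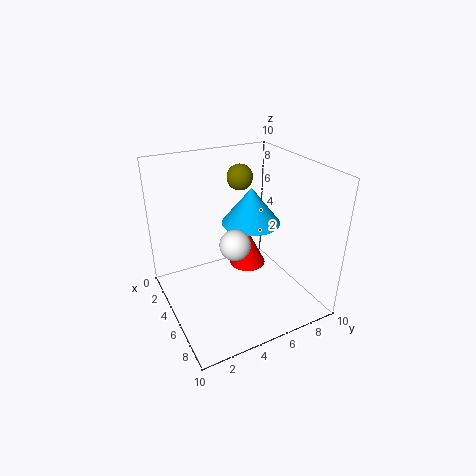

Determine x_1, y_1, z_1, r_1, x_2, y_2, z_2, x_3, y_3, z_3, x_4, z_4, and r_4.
x_1 = 5, y_1 = 6, z_1 = 6, r_1 = 2, x_2 = 6.5, y_2 = 4, z_2 = 5.5, x_3 = 1.5, y_3 = 7, z_3 = 8, x_4 = 2, z_4 = 0.5, r_4 = 1.5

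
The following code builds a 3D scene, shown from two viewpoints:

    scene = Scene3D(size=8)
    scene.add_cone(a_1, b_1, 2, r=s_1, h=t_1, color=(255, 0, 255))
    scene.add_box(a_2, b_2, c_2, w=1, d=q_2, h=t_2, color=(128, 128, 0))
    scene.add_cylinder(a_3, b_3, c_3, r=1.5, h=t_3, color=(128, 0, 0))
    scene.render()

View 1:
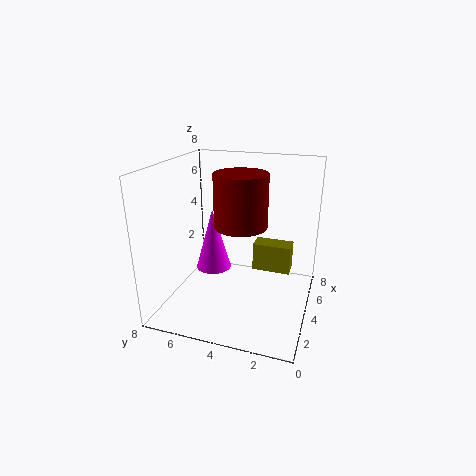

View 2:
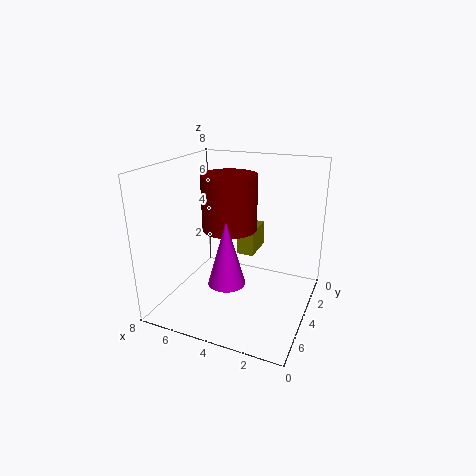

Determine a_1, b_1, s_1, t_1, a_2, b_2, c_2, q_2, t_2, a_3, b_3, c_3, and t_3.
a_1 = 4, b_1 = 5.5, s_1 = 1, t_1 = 3.5, a_2 = 3.5, b_2 = 1, c_2 = 2.5, q_2 = 2, t_2 = 1.5, a_3 = 4.5, b_3 = 4, c_3 = 4.5, t_3 = 3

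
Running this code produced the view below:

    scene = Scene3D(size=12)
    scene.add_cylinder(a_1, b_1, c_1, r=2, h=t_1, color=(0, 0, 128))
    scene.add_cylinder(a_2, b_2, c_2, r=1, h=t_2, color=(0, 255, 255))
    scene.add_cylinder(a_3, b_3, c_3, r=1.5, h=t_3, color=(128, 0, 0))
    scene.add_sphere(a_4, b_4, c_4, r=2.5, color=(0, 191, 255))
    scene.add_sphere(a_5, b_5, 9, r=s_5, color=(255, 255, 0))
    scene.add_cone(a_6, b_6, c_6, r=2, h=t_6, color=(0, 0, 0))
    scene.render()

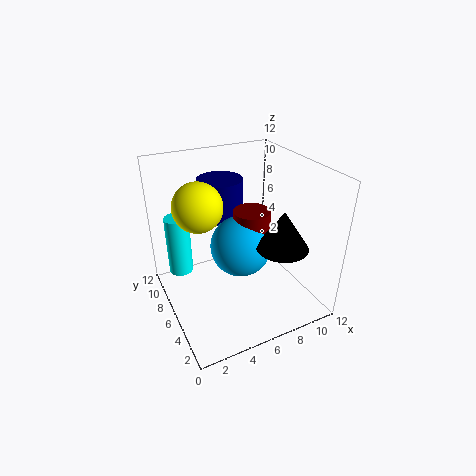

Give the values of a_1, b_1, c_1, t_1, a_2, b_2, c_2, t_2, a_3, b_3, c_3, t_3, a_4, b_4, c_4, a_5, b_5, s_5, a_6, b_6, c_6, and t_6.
a_1 = 6; b_1 = 9.5; c_1 = 6.5; t_1 = 3.5; a_2 = 1.5; b_2 = 8; c_2 = 3; t_2 = 5; a_3 = 7; b_3 = 5.5; c_3 = 5; t_3 = 3.5; a_4 = 6; b_4 = 5.5; c_4 = 5.5; a_5 = 3; b_5 = 7; s_5 = 2; a_6 = 8; b_6 = 2.5; c_6 = 6.5; t_6 = 3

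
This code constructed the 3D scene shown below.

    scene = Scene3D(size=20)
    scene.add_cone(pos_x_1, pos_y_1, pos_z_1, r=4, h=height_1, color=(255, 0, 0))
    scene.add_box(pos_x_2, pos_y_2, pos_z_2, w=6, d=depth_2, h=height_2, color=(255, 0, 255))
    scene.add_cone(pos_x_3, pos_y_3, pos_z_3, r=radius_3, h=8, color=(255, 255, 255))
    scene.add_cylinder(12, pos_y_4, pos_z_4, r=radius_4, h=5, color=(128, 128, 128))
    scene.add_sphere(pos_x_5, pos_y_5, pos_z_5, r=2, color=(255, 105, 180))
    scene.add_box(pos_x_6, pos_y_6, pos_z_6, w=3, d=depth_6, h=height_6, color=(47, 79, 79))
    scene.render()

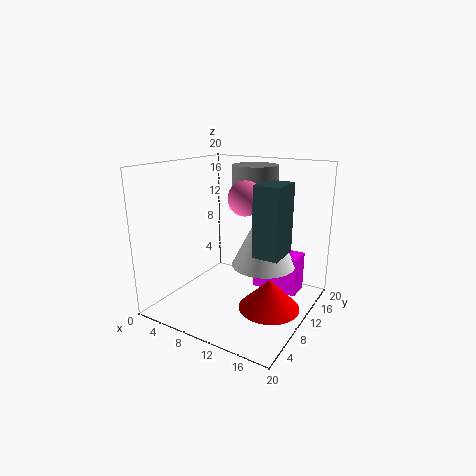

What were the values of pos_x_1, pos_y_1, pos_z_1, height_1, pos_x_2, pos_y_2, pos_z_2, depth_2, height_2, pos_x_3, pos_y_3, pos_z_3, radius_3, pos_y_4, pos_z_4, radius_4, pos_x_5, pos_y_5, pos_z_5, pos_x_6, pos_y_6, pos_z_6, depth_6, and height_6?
pos_x_1 = 16, pos_y_1 = 8, pos_z_1 = 2, height_1 = 4, pos_x_2 = 13, pos_y_2 = 9, pos_z_2 = 4, depth_2 = 3, height_2 = 5, pos_x_3 = 15, pos_y_3 = 8, pos_z_3 = 8, radius_3 = 4, pos_y_4 = 11, pos_z_4 = 15, radius_4 = 3, pos_x_5 = 14, pos_y_5 = 5, pos_z_5 = 17, pos_x_6 = 16, pos_y_6 = 3, pos_z_6 = 11, depth_6 = 4, height_6 = 8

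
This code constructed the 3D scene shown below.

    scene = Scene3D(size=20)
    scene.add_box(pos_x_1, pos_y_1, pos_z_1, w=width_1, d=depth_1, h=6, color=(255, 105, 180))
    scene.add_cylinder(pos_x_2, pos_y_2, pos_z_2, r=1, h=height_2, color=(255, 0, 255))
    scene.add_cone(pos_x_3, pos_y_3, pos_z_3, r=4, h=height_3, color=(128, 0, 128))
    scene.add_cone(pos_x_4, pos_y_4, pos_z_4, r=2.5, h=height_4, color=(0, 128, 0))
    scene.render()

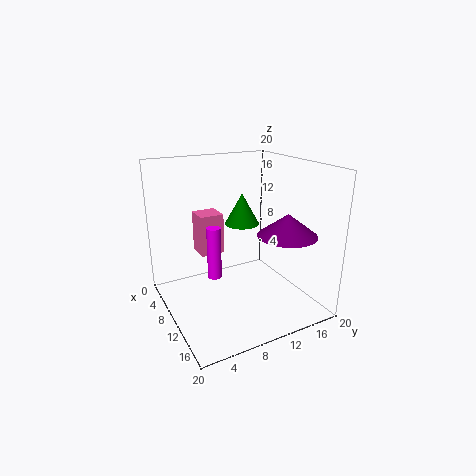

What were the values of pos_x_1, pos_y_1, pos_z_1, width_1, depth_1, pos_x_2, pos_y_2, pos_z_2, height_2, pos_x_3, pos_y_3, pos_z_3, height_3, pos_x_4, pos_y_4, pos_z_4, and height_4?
pos_x_1 = 3; pos_y_1 = 6; pos_z_1 = 6.5; width_1 = 3.5; depth_1 = 3.5; pos_x_2 = 8.5; pos_y_2 = 7; pos_z_2 = 4; height_2 = 7.5; pos_x_3 = 14.5; pos_y_3 = 15; pos_z_3 = 11; height_3 = 3; pos_x_4 = 7.5; pos_y_4 = 12; pos_z_4 = 11; height_4 = 4.5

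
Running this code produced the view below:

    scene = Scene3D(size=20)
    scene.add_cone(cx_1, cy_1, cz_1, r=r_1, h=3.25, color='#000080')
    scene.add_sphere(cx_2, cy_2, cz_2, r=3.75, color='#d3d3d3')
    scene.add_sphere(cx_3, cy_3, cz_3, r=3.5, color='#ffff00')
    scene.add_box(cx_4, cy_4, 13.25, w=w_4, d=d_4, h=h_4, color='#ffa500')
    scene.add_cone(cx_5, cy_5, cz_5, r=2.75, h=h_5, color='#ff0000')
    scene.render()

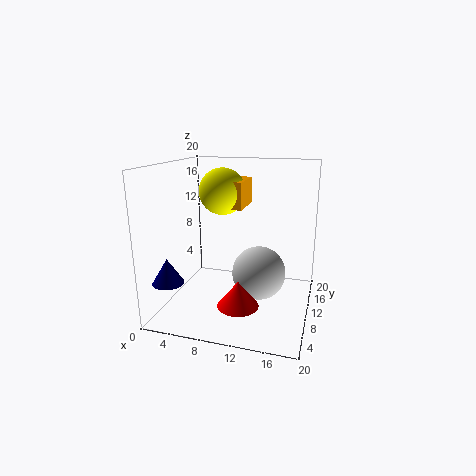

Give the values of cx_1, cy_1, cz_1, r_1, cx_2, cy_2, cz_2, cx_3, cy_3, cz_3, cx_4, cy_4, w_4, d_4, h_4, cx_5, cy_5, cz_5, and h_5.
cx_1 = 3, cy_1 = 2.5, cz_1 = 5.75, r_1 = 2, cx_2 = 13, cy_2 = 10.25, cz_2 = 5, cx_3 = 6.25, cy_3 = 14.5, cz_3 = 15.5, cx_4 = 4.5, cy_4 = 12.5, w_4 = 5.25, d_4 = 6.25, h_4 = 4, cx_5 = 11.25, cy_5 = 5.75, cz_5 = 2, h_5 = 3.5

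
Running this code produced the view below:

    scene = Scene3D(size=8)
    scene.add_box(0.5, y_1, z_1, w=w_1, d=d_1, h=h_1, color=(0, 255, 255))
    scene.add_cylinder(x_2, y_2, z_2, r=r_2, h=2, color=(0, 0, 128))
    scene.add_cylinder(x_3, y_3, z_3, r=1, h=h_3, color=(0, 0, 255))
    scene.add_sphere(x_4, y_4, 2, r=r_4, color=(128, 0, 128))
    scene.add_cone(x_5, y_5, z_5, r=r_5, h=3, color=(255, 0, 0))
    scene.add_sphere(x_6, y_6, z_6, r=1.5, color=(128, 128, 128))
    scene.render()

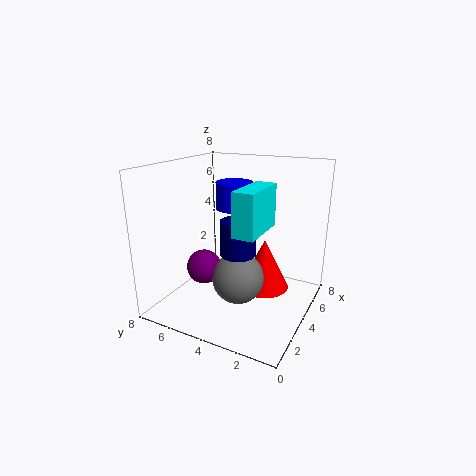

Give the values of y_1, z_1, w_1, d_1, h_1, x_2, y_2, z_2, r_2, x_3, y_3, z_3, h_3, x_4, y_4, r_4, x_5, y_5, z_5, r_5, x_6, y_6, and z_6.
y_1 = 1.5; z_1 = 5.5; w_1 = 2.5; d_1 = 1; h_1 = 2; x_2 = 4; y_2 = 4; z_2 = 3; r_2 = 1; x_3 = 4.5; y_3 = 4.5; z_3 = 5.5; h_3 = 1.5; x_4 = 3.5; y_4 = 6; r_4 = 1; x_5 = 5.5; y_5 = 3; z_5 = 0.5; r_5 = 1.5; x_6 = 4; y_6 = 4; z_6 = 1.5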